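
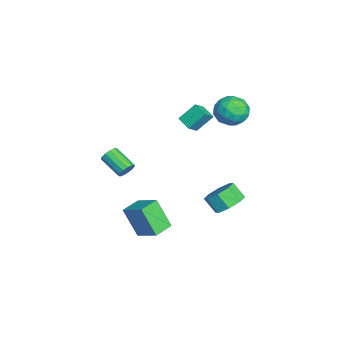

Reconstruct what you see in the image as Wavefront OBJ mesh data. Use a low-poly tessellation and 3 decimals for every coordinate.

v 2.448 -1.49 -5.28
v 1.809 -2.346 -3.414
v 3.558 -0.397 -4.399
v 2.919 -1.252 -2.533
v 3.421 -2.408 -5.367
v 2.782 -3.263 -3.501
v 4.531 -1.314 -4.486
v 3.892 -2.17 -2.62
v 0.055 3.944 2.665
v 1.123 3.48 2.742
v -0.443 3.06 4.258
v 0.625 2.596 4.335
v 0.473 3.742 4.496
v 0.782 4.288 3.511
v -0.102 2.252 3.489
v 0.207 2.798 2.504
v 1.026 2.434 3.251
v 1.382 3.355 3.873
v -0.702 3.185 3.127
v -0.346 4.106 3.749
v 0.633 3.789 2.564
v 0.047 2.751 4.436
v -0.042 3.424 4.531
v 0.586 3.151 4.576
v 0.432 4.265 3.016
v 1.06 3.992 3.061
v 0.678 4.146 4.092
v -0.38 2.548 3.939
v 0.248 2.275 3.984
v 0.094 3.389 2.424
v 0.722 3.116 2.469
v 0.002 2.394 2.908
v 1.204 2.902 2.908
v 0.911 2.382 3.844
v 0.484 2.18 3.347
v 0.665 2.501 2.768
v 1.413 3.443 3.274
v 1.12 2.924 4.21
v 1.031 3.597 4.305
v 1.212 3.918 3.726
v 1.356 2.829 3.573
v -0.44 3.616 2.79
v -0.733 3.097 3.726
v -0.532 2.622 3.274
v -0.351 2.943 2.695
v -0.231 4.158 3.156
v -0.524 3.638 4.092
v 0.015 4.039 4.232
v 0.196 4.36 3.653
v -0.676 3.711 3.427
v 3.772 3.05 -2.416
v 4.344 3.58 -1.712
v 3.859 2.92 -0.821
v 3.288 2.39 -1.524
v 3.629 3.922 -1.848
v 3.145 3.262 -0.957
v 2.998 3.752 -2.316
v 2.514 3.092 -1.425
v 2.821 3.172 -2.843
v 2.336 2.512 -1.951
v 3.201 2.52 -3.119
v 2.716 1.86 -2.228
v 3.915 2.178 -2.983
v 3.431 1.518 -2.092
v 4.546 2.348 -2.515
v 4.062 1.688 -1.624
v 4.724 2.928 -1.989
v 4.239 2.268 -1.097
v -0.824 0.672 1.858
v -1.096 1.686 2.902
v -0.02 1.238 1.519
v -0.292 2.251 2.562
v -0.168 0.149 2.538
v -0.44 1.162 3.581
v 0.636 0.714 2.198
v 0.364 1.728 3.242
v 3.715 -2.992 0.758
v 4.03 -2.937 1.278
v 2.979 -3.953 2.021
v 2.665 -4.008 1.502
v 3.792 -2.688 1.282
v 2.742 -3.705 2.025
v 3.53 -2.536 1.12
v 2.48 -3.553 1.863
v 3.327 -2.529 0.843
v 2.276 -3.545 1.586
v 3.247 -2.668 0.539
v 2.196 -3.685 1.282
v 3.316 -2.91 0.305
v 2.265 -3.927 1.048
v 3.511 -3.178 0.215
v 2.461 -4.195 0.958
v 3.772 -3.387 0.297
v 2.721 -4.404 1.04
v 4.014 -3.47 0.526
v 2.963 -4.487 1.269
v 4.162 -3.401 0.829
v 3.111 -4.418 1.572
v 4.168 -3.203 1.109
v 3.117 -4.219 1.852
f 2 4 1
f 5 2 1
f 1 4 3
f 3 5 1
f 2 8 4
f 6 2 5
f 6 8 2
f 4 8 3
f 7 5 3
f 3 8 7
f 7 6 5
f 8 6 7
f 9 46 25
f 46 20 49
f 25 49 14
f 46 49 25
f 9 25 21
f 25 14 26
f 21 26 10
f 25 26 21
f 9 21 30
f 21 10 31
f 30 31 16
f 21 31 30
f 9 30 42
f 30 16 45
f 42 45 19
f 30 45 42
f 9 42 46
f 42 19 50
f 46 50 20
f 42 50 46
f 10 26 37
f 26 14 40
f 37 40 18
f 26 40 37
f 14 49 27
f 49 20 48
f 27 48 13
f 49 48 27
f 20 50 47
f 50 19 43
f 47 43 11
f 50 43 47
f 19 45 44
f 45 16 32
f 44 32 15
f 45 32 44
f 16 31 36
f 31 10 33
f 36 33 17
f 31 33 36
f 12 38 24
f 38 18 39
f 24 39 13
f 38 39 24
f 12 24 22
f 24 13 23
f 22 23 11
f 24 23 22
f 12 22 29
f 22 11 28
f 29 28 15
f 22 28 29
f 12 29 34
f 29 15 35
f 34 35 17
f 29 35 34
f 12 34 38
f 34 17 41
f 38 41 18
f 34 41 38
f 13 39 27
f 39 18 40
f 27 40 14
f 39 40 27
f 11 23 47
f 23 13 48
f 47 48 20
f 23 48 47
f 15 28 44
f 28 11 43
f 44 43 19
f 28 43 44
f 17 35 36
f 35 15 32
f 36 32 16
f 35 32 36
f 18 41 37
f 41 17 33
f 37 33 10
f 41 33 37
f 52 51 55
f 52 55 53
f 53 55 56
f 53 56 54
f 55 51 57
f 55 57 56
f 56 57 58
f 56 58 54
f 57 51 59
f 57 59 58
f 58 59 60
f 58 60 54
f 59 51 61
f 59 61 60
f 60 61 62
f 60 62 54
f 61 51 63
f 61 63 62
f 62 63 64
f 62 64 54
f 63 51 65
f 63 65 64
f 64 65 66
f 64 66 54
f 65 51 67
f 65 67 66
f 66 67 68
f 66 68 54
f 67 51 52
f 67 52 68
f 68 52 53
f 68 53 54
f 70 72 69
f 73 70 69
f 69 72 71
f 71 73 69
f 70 76 72
f 74 70 73
f 74 76 70
f 72 76 71
f 75 73 71
f 71 76 75
f 75 74 73
f 76 74 75
f 78 77 81
f 78 81 79
f 79 81 82
f 79 82 80
f 81 77 83
f 81 83 82
f 82 83 84
f 82 84 80
f 83 77 85
f 83 85 84
f 84 85 86
f 84 86 80
f 85 77 87
f 85 87 86
f 86 87 88
f 86 88 80
f 87 77 89
f 87 89 88
f 88 89 90
f 88 90 80
f 89 77 91
f 89 91 90
f 90 91 92
f 90 92 80
f 91 77 93
f 91 93 92
f 92 93 94
f 92 94 80
f 93 77 95
f 93 95 94
f 94 95 96
f 94 96 80
f 95 77 97
f 95 97 96
f 96 97 98
f 96 98 80
f 97 77 99
f 97 99 98
f 98 99 100
f 98 100 80
f 99 77 78
f 99 78 100
f 100 78 79
f 100 79 80



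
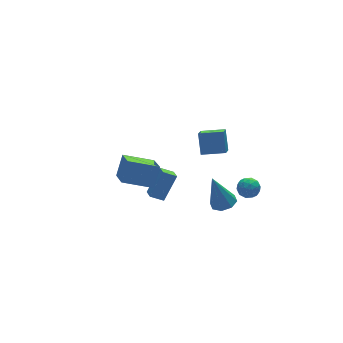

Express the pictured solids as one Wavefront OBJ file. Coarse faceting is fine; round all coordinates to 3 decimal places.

v 3.086 -2.109 -2.241
v 3.759 -1.886 -2.33
v 3.461 -2.974 -1.57
v 4.134 -2.751 -1.659
v 3.675 -2.358 -1.277
v 3.443 -1.824 -1.691
v 3.777 -3.036 -2.209
v 3.545 -2.502 -2.623
v 4.186 -2.459 -2.31
v 4.123 -2.04 -1.734
v 3.097 -2.82 -2.166
v 3.034 -2.401 -1.59
v 3.389 -1.922 -2.344
v 3.831 -2.938 -1.556
v 3.561 -2.707 -1.331
v 3.957 -2.576 -1.383
v 3.204 -1.885 -1.969
v 3.6 -1.754 -2.021
v 3.55 -2.031 -1.402
v 3.62 -3.106 -1.879
v 4.016 -2.975 -1.931
v 3.263 -2.284 -2.517
v 3.659 -2.153 -2.569
v 3.67 -2.829 -2.498
v 4.036 -2.127 -2.385
v 4.257 -2.636 -1.991
v 4.047 -2.804 -2.314
v 3.91 -2.489 -2.557
v 3.999 -1.881 -2.046
v 4.22 -2.389 -1.652
v 3.95 -2.158 -1.428
v 3.814 -1.844 -1.671
v 4.25 -2.218 -2.035
v 3 -2.471 -2.248
v 3.221 -2.979 -1.854
v 3.406 -3.016 -2.229
v 3.27 -2.702 -2.472
v 2.963 -2.224 -1.909
v 3.184 -2.733 -1.515
v 3.31 -2.371 -1.343
v 3.173 -2.056 -1.586
v 2.97 -2.642 -1.865
v -4.267 -1.841 2.549
v -4.712 -3.306 3.475
v -3.623 -1.353 3.63
v -4.069 -2.818 4.557
v -2.791 -2.622 2.023
v -3.237 -4.087 2.95
v -2.148 -2.134 3.105
v -2.593 -3.599 4.031
v -1.098 0.38 -2.951
v -0.064 0.736 -1.508
v -0.909 1.102 -3.264
v 0.125 1.458 -1.821
v -0.405 0.022 -3.359
v 0.629 0.378 -1.916
v -0.216 0.744 -3.672
v 0.818 1.1 -2.229
v 1.652 -3.033 -1.758
v 2.408 -2.931 -1.594
v 1.148 -2.607 0.298
v 2.14 -2.425 -1.765
v 1.587 -2.275 -1.931
v 1.072 -2.57 -1.997
v 0.897 -3.136 -1.922
v 1.164 -3.642 -1.752
v 1.718 -3.791 -1.585
v 2.233 -3.496 -1.52
v 2.364 0.75 -1.054
v 2.643 1.554 0.083
v 2.975 1.526 -1.752
v 3.254 2.33 -0.616
v 3.566 0.01 -0.824
v 3.845 0.814 0.312
v 4.177 0.786 -1.523
v 4.456 1.59 -0.386
f 1 38 17
f 38 12 41
f 17 41 6
f 38 41 17
f 1 17 13
f 17 6 18
f 13 18 2
f 17 18 13
f 1 13 22
f 13 2 23
f 22 23 8
f 13 23 22
f 1 22 34
f 22 8 37
f 34 37 11
f 22 37 34
f 1 34 38
f 34 11 42
f 38 42 12
f 34 42 38
f 2 18 29
f 18 6 32
f 29 32 10
f 18 32 29
f 6 41 19
f 41 12 40
f 19 40 5
f 41 40 19
f 12 42 39
f 42 11 35
f 39 35 3
f 42 35 39
f 11 37 36
f 37 8 24
f 36 24 7
f 37 24 36
f 8 23 28
f 23 2 25
f 28 25 9
f 23 25 28
f 4 30 16
f 30 10 31
f 16 31 5
f 30 31 16
f 4 16 14
f 16 5 15
f 14 15 3
f 16 15 14
f 4 14 21
f 14 3 20
f 21 20 7
f 14 20 21
f 4 21 26
f 21 7 27
f 26 27 9
f 21 27 26
f 4 26 30
f 26 9 33
f 30 33 10
f 26 33 30
f 5 31 19
f 31 10 32
f 19 32 6
f 31 32 19
f 3 15 39
f 15 5 40
f 39 40 12
f 15 40 39
f 7 20 36
f 20 3 35
f 36 35 11
f 20 35 36
f 9 27 28
f 27 7 24
f 28 24 8
f 27 24 28
f 10 33 29
f 33 9 25
f 29 25 2
f 33 25 29
f 44 46 43
f 47 44 43
f 43 46 45
f 45 47 43
f 44 50 46
f 48 44 47
f 48 50 44
f 46 50 45
f 49 47 45
f 45 50 49
f 49 48 47
f 50 48 49
f 52 54 51
f 55 52 51
f 51 54 53
f 53 55 51
f 52 58 54
f 56 52 55
f 56 58 52
f 54 58 53
f 57 55 53
f 53 58 57
f 57 56 55
f 58 56 57
f 60 59 62
f 60 62 61
f 62 59 63
f 62 63 61
f 63 59 64
f 63 64 61
f 64 59 65
f 64 65 61
f 65 59 66
f 65 66 61
f 66 59 67
f 66 67 61
f 67 59 68
f 67 68 61
f 68 59 60
f 68 60 61
f 70 72 69
f 73 70 69
f 69 72 71
f 71 73 69
f 70 76 72
f 74 70 73
f 74 76 70
f 72 76 71
f 75 73 71
f 71 76 75
f 75 74 73
f 76 74 75



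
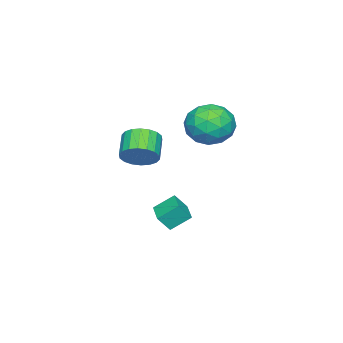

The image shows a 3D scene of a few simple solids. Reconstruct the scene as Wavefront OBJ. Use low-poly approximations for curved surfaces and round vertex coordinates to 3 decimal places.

v -0.15 -3.426 1.875
v 0.386 -3.91 2.304
v -0.534 -4.318 2.994
v -1.07 -3.834 2.565
v 0.389 -3.591 2.498
v -0.531 -3.999 3.187
v 0.286 -3.238 2.569
v -0.634 -3.646 3.258
v 0.096 -2.923 2.502
v -0.824 -3.331 3.191
v -0.142 -2.708 2.311
v -1.063 -3.116 3
v -0.382 -2.634 2.034
v -1.303 -3.042 2.723
v -0.576 -2.718 1.725
v -1.496 -3.126 2.414
v -0.686 -2.942 1.446
v -1.606 -3.35 2.136
v -0.689 -3.261 1.253
v -1.609 -3.669 1.942
v -0.586 -3.614 1.182
v -1.506 -4.022 1.871
v -0.396 -3.929 1.249
v -1.316 -4.337 1.938
v -0.157 -4.144 1.44
v -1.078 -4.552 2.129
v 0.083 -4.218 1.717
v -0.838 -4.626 2.406
v 0.276 -4.134 2.026
v -0.644 -4.542 2.715
v -1.788 -3.126 -2.327
v -1.416 -3.524 -1.61
v -2.303 -2.395 -1.653
v -1.932 -2.793 -0.936
v -0.868 -2.407 -2.404
v -0.497 -2.805 -1.687
v -1.384 -1.676 -1.73
v -1.012 -2.074 -1.013
v -2.511 -0.246 3.399
v -1.744 -0.585 4.164
v -2.536 -1.935 2.676
v -1.769 -2.274 3.441
v -2.825 -2.018 3.771
v -2.809 -0.974 4.218
v -1.471 -1.546 2.622
v -1.455 -0.502 3.069
v -1.101 -1.388 3.684
v -1.937 -1.68 4.394
v -2.343 -0.84 2.446
v -3.179 -1.132 3.156
v -2.125 -0.267 3.845
v -2.155 -2.253 2.995
v -2.775 -2.102 3.189
v -2.324 -2.302 3.638
v -2.752 -0.496 3.877
v -2.3 -0.696 4.327
v -2.936 -1.538 4.095
v -1.98 -1.824 2.513
v -1.528 -2.024 2.963
v -1.956 -0.218 3.202
v -1.505 -0.418 3.651
v -1.344 -0.982 2.745
v -1.296 -0.939 4.012
v -1.311 -1.931 3.587
v -1.136 -1.503 3.106
v -1.127 -0.89 3.369
v -1.788 -1.11 4.43
v -1.802 -2.103 4.005
v -2.423 -1.953 4.199
v -2.414 -1.339 4.462
v -1.41 -1.583 4.147
v -2.478 -0.417 2.835
v -2.492 -1.41 2.41
v -1.866 -1.181 2.378
v -1.857 -0.567 2.641
v -2.969 -0.589 3.253
v -2.984 -1.581 2.828
v -3.153 -1.63 3.471
v -3.144 -1.017 3.734
v -2.87 -0.937 2.693
f 2 1 5
f 2 5 3
f 3 5 6
f 3 6 4
f 5 1 7
f 5 7 6
f 6 7 8
f 6 8 4
f 7 1 9
f 7 9 8
f 8 9 10
f 8 10 4
f 9 1 11
f 9 11 10
f 10 11 12
f 10 12 4
f 11 1 13
f 11 13 12
f 12 13 14
f 12 14 4
f 13 1 15
f 13 15 14
f 14 15 16
f 14 16 4
f 15 1 17
f 15 17 16
f 16 17 18
f 16 18 4
f 17 1 19
f 17 19 18
f 18 19 20
f 18 20 4
f 19 1 21
f 19 21 20
f 20 21 22
f 20 22 4
f 21 1 23
f 21 23 22
f 22 23 24
f 22 24 4
f 23 1 25
f 23 25 24
f 24 25 26
f 24 26 4
f 25 1 27
f 25 27 26
f 26 27 28
f 26 28 4
f 27 1 29
f 27 29 28
f 28 29 30
f 28 30 4
f 29 1 2
f 29 2 30
f 30 2 3
f 30 3 4
f 32 34 31
f 35 32 31
f 31 34 33
f 33 35 31
f 32 38 34
f 36 32 35
f 36 38 32
f 34 38 33
f 37 35 33
f 33 38 37
f 37 36 35
f 38 36 37
f 39 76 55
f 76 50 79
f 55 79 44
f 76 79 55
f 39 55 51
f 55 44 56
f 51 56 40
f 55 56 51
f 39 51 60
f 51 40 61
f 60 61 46
f 51 61 60
f 39 60 72
f 60 46 75
f 72 75 49
f 60 75 72
f 39 72 76
f 72 49 80
f 76 80 50
f 72 80 76
f 40 56 67
f 56 44 70
f 67 70 48
f 56 70 67
f 44 79 57
f 79 50 78
f 57 78 43
f 79 78 57
f 50 80 77
f 80 49 73
f 77 73 41
f 80 73 77
f 49 75 74
f 75 46 62
f 74 62 45
f 75 62 74
f 46 61 66
f 61 40 63
f 66 63 47
f 61 63 66
f 42 68 54
f 68 48 69
f 54 69 43
f 68 69 54
f 42 54 52
f 54 43 53
f 52 53 41
f 54 53 52
f 42 52 59
f 52 41 58
f 59 58 45
f 52 58 59
f 42 59 64
f 59 45 65
f 64 65 47
f 59 65 64
f 42 64 68
f 64 47 71
f 68 71 48
f 64 71 68
f 43 69 57
f 69 48 70
f 57 70 44
f 69 70 57
f 41 53 77
f 53 43 78
f 77 78 50
f 53 78 77
f 45 58 74
f 58 41 73
f 74 73 49
f 58 73 74
f 47 65 66
f 65 45 62
f 66 62 46
f 65 62 66
f 48 71 67
f 71 47 63
f 67 63 40
f 71 63 67



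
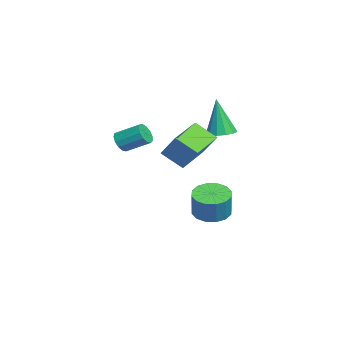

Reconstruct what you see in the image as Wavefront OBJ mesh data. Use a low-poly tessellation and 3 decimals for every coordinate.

v 1.091 -1.901 0.294
v 0.775 -2.769 0.962
v -0.237 -1.142 0.651
v -0.553 -2.01 1.319
v 1.693 -1.33 1.321
v 1.377 -2.198 1.989
v 0.365 -0.571 1.678
v 0.049 -1.439 2.346
v -1.41 -0.389 1.308
v -0.799 -0.221 1.398
v -1.61 -0.611 3.072
v -0.991 0.083 1.415
v -1.317 0.238 1.397
v -1.671 0.193 1.351
v -1.943 -0.036 1.291
v -2.046 -0.377 1.237
v -1.946 -0.723 1.205
v -1.676 -0.962 1.205
v -1.322 -1.019 1.238
v -0.995 -0.876 1.293
v -0.8 -0.579 1.353
v -0.074 -4.353 1.252
v 0.102 -4.147 0.808
v 0.351 -3.161 1.365
v 0.174 -3.367 1.808
v -0.183 -4.083 0.821
v 0.065 -3.096 1.378
v -0.434 -4.104 0.971
v -0.186 -3.118 1.528
v -0.571 -4.205 1.21
v -0.322 -3.218 1.767
v -0.55 -4.352 1.462
v -0.301 -3.366 2.019
v -0.378 -4.5 1.647
v -0.129 -3.514 2.204
v -0.109 -4.602 1.707
v 0.139 -3.615 2.264
v 0.17 -4.624 1.622
v 0.418 -3.637 2.179
v 0.372 -4.561 1.42
v 0.62 -3.574 1.977
v 0.432 -4.431 1.164
v 0.681 -3.445 1.721
v 0.332 -4.277 0.936
v 0.58 -3.291 1.493
v -1.91 -0.766 -3.3
v -1.384 -1.376 -3.501
v -0.943 -1.383 -2.32
v -1.47 -0.774 -2.12
v -1.168 -1.012 -3.579
v -0.727 -1.02 -2.399
v -1.152 -0.583 -3.582
v -0.711 -0.59 -2.402
v -1.339 -0.203 -3.51
v -0.898 -0.21 -2.33
v -1.678 0.026 -3.382
v -1.238 0.019 -2.202
v -2.081 0.043 -3.232
v -1.64 0.036 -2.051
v -2.437 -0.157 -3.1
v -1.996 -0.164 -1.919
v -2.653 -0.52 -3.021
v -2.212 -0.528 -1.841
v -2.669 -0.95 -3.018
v -2.228 -0.957 -1.838
v -2.482 -1.33 -3.09
v -2.041 -1.337 -1.91
v -2.142 -1.559 -3.218
v -1.702 -1.566 -2.038
v -1.74 -1.576 -3.369
v -1.299 -1.583 -2.188
f 2 4 1
f 5 2 1
f 1 4 3
f 3 5 1
f 2 8 4
f 6 2 5
f 6 8 2
f 4 8 3
f 7 5 3
f 3 8 7
f 7 6 5
f 8 6 7
f 10 9 12
f 10 12 11
f 12 9 13
f 12 13 11
f 13 9 14
f 13 14 11
f 14 9 15
f 14 15 11
f 15 9 16
f 15 16 11
f 16 9 17
f 16 17 11
f 17 9 18
f 17 18 11
f 18 9 19
f 18 19 11
f 19 9 20
f 19 20 11
f 20 9 21
f 20 21 11
f 21 9 10
f 21 10 11
f 23 22 26
f 23 26 24
f 24 26 27
f 24 27 25
f 26 22 28
f 26 28 27
f 27 28 29
f 27 29 25
f 28 22 30
f 28 30 29
f 29 30 31
f 29 31 25
f 30 22 32
f 30 32 31
f 31 32 33
f 31 33 25
f 32 22 34
f 32 34 33
f 33 34 35
f 33 35 25
f 34 22 36
f 34 36 35
f 35 36 37
f 35 37 25
f 36 22 38
f 36 38 37
f 37 38 39
f 37 39 25
f 38 22 40
f 38 40 39
f 39 40 41
f 39 41 25
f 40 22 42
f 40 42 41
f 41 42 43
f 41 43 25
f 42 22 44
f 42 44 43
f 43 44 45
f 43 45 25
f 44 22 23
f 44 23 45
f 45 23 24
f 45 24 25
f 47 46 50
f 47 50 48
f 48 50 51
f 48 51 49
f 50 46 52
f 50 52 51
f 51 52 53
f 51 53 49
f 52 46 54
f 52 54 53
f 53 54 55
f 53 55 49
f 54 46 56
f 54 56 55
f 55 56 57
f 55 57 49
f 56 46 58
f 56 58 57
f 57 58 59
f 57 59 49
f 58 46 60
f 58 60 59
f 59 60 61
f 59 61 49
f 60 46 62
f 60 62 61
f 61 62 63
f 61 63 49
f 62 46 64
f 62 64 63
f 63 64 65
f 63 65 49
f 64 46 66
f 64 66 65
f 65 66 67
f 65 67 49
f 66 46 68
f 66 68 67
f 67 68 69
f 67 69 49
f 68 46 70
f 68 70 69
f 69 70 71
f 69 71 49
f 70 46 47
f 70 47 71
f 71 47 48
f 71 48 49



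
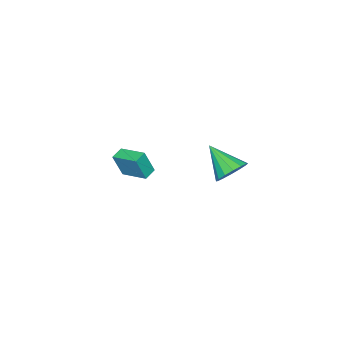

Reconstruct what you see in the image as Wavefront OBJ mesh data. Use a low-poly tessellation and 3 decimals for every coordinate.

v -1.089 4.423 3.069
v -0.157 4.584 3.499
v -1.391 2.737 4.351
v -0.5 4.873 3.798
v -1.001 5.04 3.901
v -1.525 5.043 3.781
v -1.933 4.879 3.47
v -2.115 4.594 3.052
v -2.022 4.262 2.638
v -1.679 3.974 2.339
v -1.178 3.806 2.236
v -0.654 3.804 2.356
v -0.246 3.967 2.667
v -0.064 4.253 3.085
v -3.117 -3.779 -1.265
v -2.72 -4.184 0.295
v -3.024 -2.062 -0.842
v -2.627 -2.468 0.718
v -2.273 -3.772 -1.478
v -1.876 -4.178 0.082
v -2.18 -2.056 -1.055
v -1.783 -2.461 0.505
f 2 1 4
f 2 4 3
f 4 1 5
f 4 5 3
f 5 1 6
f 5 6 3
f 6 1 7
f 6 7 3
f 7 1 8
f 7 8 3
f 8 1 9
f 8 9 3
f 9 1 10
f 9 10 3
f 10 1 11
f 10 11 3
f 11 1 12
f 11 12 3
f 12 1 13
f 12 13 3
f 13 1 14
f 13 14 3
f 14 1 2
f 14 2 3
f 16 18 15
f 19 16 15
f 15 18 17
f 17 19 15
f 16 22 18
f 20 16 19
f 20 22 16
f 18 22 17
f 21 19 17
f 17 22 21
f 21 20 19
f 22 20 21



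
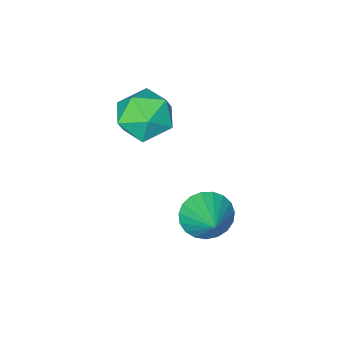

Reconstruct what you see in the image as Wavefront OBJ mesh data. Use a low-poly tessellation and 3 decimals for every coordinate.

v -1.419 0.417 -3.838
v -0.531 0.347 -4.334
v -0.781 1.763 -2.882
v -0.746 0.621 -4.576
v -1.077 0.86 -4.69
v -1.468 1.022 -4.657
v -1.85 1.079 -4.483
v -2.158 1.022 -4.197
v -2.338 0.86 -3.848
v -2.359 0.622 -3.498
v -2.218 0.348 -3.207
v -1.938 0.086 -3.024
v -1.569 -0.119 -2.983
v -1.174 -0.231 -3.089
v -0.821 -0.231 -3.324
v -0.572 -0.119 -3.649
v -0.469 0.086 -4.006
v -0.148 -1.686 -0.392
v 0.357 -2.488 0.359
v -1.917 -2.412 0.021
v -1.412 -3.214 0.772
v -1.415 -2.039 1.056
v -0.322 -1.59 0.801
v -1.238 -3.31 -0.421
v -0.145 -2.861 -0.676
v -0.317 -3.492 0.341
v -0.426 -2.706 1.254
v -1.134 -2.194 -0.874
v -1.243 -1.408 0.039
f 2 1 4
f 2 4 3
f 4 1 5
f 4 5 3
f 5 1 6
f 5 6 3
f 6 1 7
f 6 7 3
f 7 1 8
f 7 8 3
f 8 1 9
f 8 9 3
f 9 1 10
f 9 10 3
f 10 1 11
f 10 11 3
f 11 1 12
f 11 12 3
f 12 1 13
f 12 13 3
f 13 1 14
f 13 14 3
f 14 1 15
f 14 15 3
f 15 1 16
f 15 16 3
f 16 1 17
f 16 17 3
f 17 1 2
f 17 2 3
f 18 29 23
f 18 23 19
f 18 19 25
f 18 25 28
f 18 28 29
f 19 23 27
f 23 29 22
f 29 28 20
f 28 25 24
f 25 19 26
f 21 27 22
f 21 22 20
f 21 20 24
f 21 24 26
f 21 26 27
f 22 27 23
f 20 22 29
f 24 20 28
f 26 24 25
f 27 26 19



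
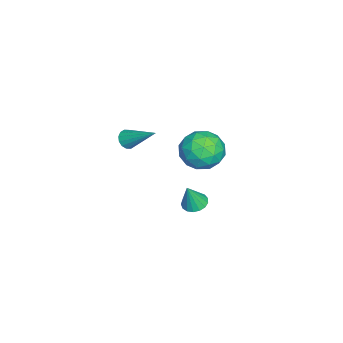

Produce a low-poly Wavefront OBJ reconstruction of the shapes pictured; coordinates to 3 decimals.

v -0.219 -0.58 1.678
v 0.208 -0.869 1.8
v 0.419 0.84 2.802
v 0.28 -0.725 1.578
v 0.219 -0.543 1.382
v 0.04 -0.37 1.266
v -0.208 -0.254 1.26
v -0.459 -0.225 1.366
v -0.646 -0.291 1.555
v -0.719 -0.434 1.778
v -0.658 -0.617 1.973
v -0.479 -0.789 2.09
v -0.231 -0.906 2.096
v 0.021 -0.935 1.99
v -2.445 2.828 -0.172
v -1.653 3.565 0.172
v -1.507 1.455 0.608
v -0.715 2.192 0.952
v -1.752 2.216 1.415
v -2.331 3.065 0.933
v -0.829 1.955 -0.153
v -1.408 2.804 -0.635
v -0.654 3.026 0.184
v -1.224 3.187 1.153
v -1.936 1.833 -0.373
v -2.506 1.994 0.596
v -2.131 3.317 -0.069
v -1.029 1.703 0.849
v -1.638 1.717 1.121
v -1.172 2.15 1.323
v -2.53 3.023 0.378
v -2.064 3.456 0.581
v -2.122 2.663 1.311
v -1.096 1.564 0.199
v -0.63 1.997 0.402
v -1.988 2.87 -0.543
v -1.522 3.303 -0.341
v -1.038 2.357 -0.531
v -1.078 3.433 0.141
v -0.527 2.626 0.6
v -0.594 2.487 -0.05
v -0.935 2.986 -0.333
v -1.414 3.528 0.71
v -0.862 2.721 1.169
v -1.472 2.735 1.441
v -1.812 3.234 1.157
v -0.826 3.211 0.717
v -2.298 2.299 -0.389
v -1.746 1.492 0.07
v -1.348 1.786 -0.377
v -1.688 2.285 -0.661
v -2.633 2.394 0.18
v -2.082 1.587 0.639
v -2.225 2.034 1.113
v -2.566 2.533 0.83
v -2.334 1.809 0.063
v -3.002 1.904 -4.565
v -2.37 1.968 -4.744
v -2.598 1.616 -3.235
v -2.453 2.259 -4.655
v -2.662 2.47 -4.546
v -2.949 2.55 -4.441
v -3.248 2.483 -4.365
v -3.491 2.283 -4.334
v -3.622 1.997 -4.357
v -3.611 1.689 -4.427
v -3.46 1.431 -4.529
v -3.205 1.281 -4.639
v -2.903 1.274 -4.732
v -2.624 1.411 -4.787
v -2.432 1.662 -4.791
f 2 1 4
f 2 4 3
f 4 1 5
f 4 5 3
f 5 1 6
f 5 6 3
f 6 1 7
f 6 7 3
f 7 1 8
f 7 8 3
f 8 1 9
f 8 9 3
f 9 1 10
f 9 10 3
f 10 1 11
f 10 11 3
f 11 1 12
f 11 12 3
f 12 1 13
f 12 13 3
f 13 1 14
f 13 14 3
f 14 1 2
f 14 2 3
f 15 52 31
f 52 26 55
f 31 55 20
f 52 55 31
f 15 31 27
f 31 20 32
f 27 32 16
f 31 32 27
f 15 27 36
f 27 16 37
f 36 37 22
f 27 37 36
f 15 36 48
f 36 22 51
f 48 51 25
f 36 51 48
f 15 48 52
f 48 25 56
f 52 56 26
f 48 56 52
f 16 32 43
f 32 20 46
f 43 46 24
f 32 46 43
f 20 55 33
f 55 26 54
f 33 54 19
f 55 54 33
f 26 56 53
f 56 25 49
f 53 49 17
f 56 49 53
f 25 51 50
f 51 22 38
f 50 38 21
f 51 38 50
f 22 37 42
f 37 16 39
f 42 39 23
f 37 39 42
f 18 44 30
f 44 24 45
f 30 45 19
f 44 45 30
f 18 30 28
f 30 19 29
f 28 29 17
f 30 29 28
f 18 28 35
f 28 17 34
f 35 34 21
f 28 34 35
f 18 35 40
f 35 21 41
f 40 41 23
f 35 41 40
f 18 40 44
f 40 23 47
f 44 47 24
f 40 47 44
f 19 45 33
f 45 24 46
f 33 46 20
f 45 46 33
f 17 29 53
f 29 19 54
f 53 54 26
f 29 54 53
f 21 34 50
f 34 17 49
f 50 49 25
f 34 49 50
f 23 41 42
f 41 21 38
f 42 38 22
f 41 38 42
f 24 47 43
f 47 23 39
f 43 39 16
f 47 39 43
f 58 57 60
f 58 60 59
f 60 57 61
f 60 61 59
f 61 57 62
f 61 62 59
f 62 57 63
f 62 63 59
f 63 57 64
f 63 64 59
f 64 57 65
f 64 65 59
f 65 57 66
f 65 66 59
f 66 57 67
f 66 67 59
f 67 57 68
f 67 68 59
f 68 57 69
f 68 69 59
f 69 57 70
f 69 70 59
f 70 57 71
f 70 71 59
f 71 57 58
f 71 58 59



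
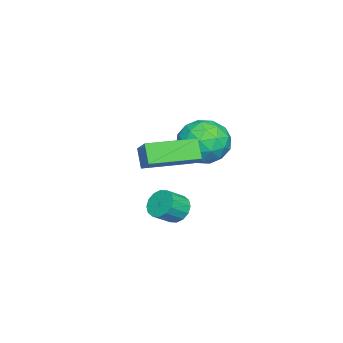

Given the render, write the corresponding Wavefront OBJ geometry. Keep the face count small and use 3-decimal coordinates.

v -1.459 4.406 1.765
v -0.812 3.367 1.641
v -3.148 3.353 1.759
v -2.501 2.314 1.635
v -2.451 2.948 2.688
v -1.407 3.599 2.692
v -2.553 3.121 0.708
v -1.509 3.772 0.712
v -1.487 2.573 0.988
v -1.425 2.466 2.212
v -2.535 4.254 1.188
v -2.473 4.147 2.412
v -0.987 3.979 1.703
v -2.973 2.741 1.697
v -2.944 3.113 2.316
v -2.563 2.503 2.243
v -1.337 4.115 2.321
v -0.957 3.505 2.248
v -1.921 3.258 2.864
v -3.003 3.215 1.152
v -2.623 2.605 1.079
v -1.397 4.217 1.157
v -1.016 3.607 1.084
v -2.039 3.462 0.536
v -1.003 2.902 1.247
v -1.996 2.283 1.243
v -2.027 2.757 0.698
v -1.413 3.14 0.7
v -0.967 2.839 1.966
v -1.96 2.22 1.963
v -1.931 2.592 2.582
v -1.317 2.975 2.584
v -1.364 2.372 1.582
v -2 4.5 1.437
v -2.993 3.881 1.434
v -2.643 3.745 0.816
v -2.029 4.128 0.818
v -1.964 4.437 2.157
v -2.957 3.818 2.153
v -2.547 3.58 2.7
v -1.933 3.963 2.702
v -2.596 4.348 1.818
v -0.869 3.088 2.085
v 0.191 3.775 2.965
v -0.368 3.419 1.223
v 0.693 4.106 2.104
v 0.327 1.254 2.076
v 1.388 1.941 2.957
v 0.829 1.585 1.215
v 1.889 2.272 2.095
v 2.446 3.639 0.046
v 2.955 3.778 -0.414
v 3.623 3.28 0.174
v 3.114 3.141 0.634
v 2.959 4.057 -0.183
v 3.627 3.559 0.406
v 2.825 4.224 0.11
v 3.493 3.726 0.698
v 2.59 4.234 0.385
v 3.258 3.736 0.974
v 2.316 4.084 0.57
v 2.984 3.587 1.158
v 2.077 3.816 0.614
v 2.745 3.318 1.202
v 1.937 3.5 0.506
v 2.605 3.002 1.094
v 1.933 3.221 0.274
v 2.601 2.723 0.863
v 2.067 3.054 -0.018
v 2.735 2.556 0.57
v 2.302 3.044 -0.294
v 2.97 2.546 0.295
v 2.576 3.193 -0.478
v 3.244 2.696 0.11
v 2.815 3.462 -0.522
v 3.483 2.964 0.066
f 1 38 17
f 38 12 41
f 17 41 6
f 38 41 17
f 1 17 13
f 17 6 18
f 13 18 2
f 17 18 13
f 1 13 22
f 13 2 23
f 22 23 8
f 13 23 22
f 1 22 34
f 22 8 37
f 34 37 11
f 22 37 34
f 1 34 38
f 34 11 42
f 38 42 12
f 34 42 38
f 2 18 29
f 18 6 32
f 29 32 10
f 18 32 29
f 6 41 19
f 41 12 40
f 19 40 5
f 41 40 19
f 12 42 39
f 42 11 35
f 39 35 3
f 42 35 39
f 11 37 36
f 37 8 24
f 36 24 7
f 37 24 36
f 8 23 28
f 23 2 25
f 28 25 9
f 23 25 28
f 4 30 16
f 30 10 31
f 16 31 5
f 30 31 16
f 4 16 14
f 16 5 15
f 14 15 3
f 16 15 14
f 4 14 21
f 14 3 20
f 21 20 7
f 14 20 21
f 4 21 26
f 21 7 27
f 26 27 9
f 21 27 26
f 4 26 30
f 26 9 33
f 30 33 10
f 26 33 30
f 5 31 19
f 31 10 32
f 19 32 6
f 31 32 19
f 3 15 39
f 15 5 40
f 39 40 12
f 15 40 39
f 7 20 36
f 20 3 35
f 36 35 11
f 20 35 36
f 9 27 28
f 27 7 24
f 28 24 8
f 27 24 28
f 10 33 29
f 33 9 25
f 29 25 2
f 33 25 29
f 44 46 43
f 47 44 43
f 43 46 45
f 45 47 43
f 44 50 46
f 48 44 47
f 48 50 44
f 46 50 45
f 49 47 45
f 45 50 49
f 49 48 47
f 50 48 49
f 52 51 55
f 52 55 53
f 53 55 56
f 53 56 54
f 55 51 57
f 55 57 56
f 56 57 58
f 56 58 54
f 57 51 59
f 57 59 58
f 58 59 60
f 58 60 54
f 59 51 61
f 59 61 60
f 60 61 62
f 60 62 54
f 61 51 63
f 61 63 62
f 62 63 64
f 62 64 54
f 63 51 65
f 63 65 64
f 64 65 66
f 64 66 54
f 65 51 67
f 65 67 66
f 66 67 68
f 66 68 54
f 67 51 69
f 67 69 68
f 68 69 70
f 68 70 54
f 69 51 71
f 69 71 70
f 70 71 72
f 70 72 54
f 71 51 73
f 71 73 72
f 72 73 74
f 72 74 54
f 73 51 75
f 73 75 74
f 74 75 76
f 74 76 54
f 75 51 52
f 75 52 76
f 76 52 53
f 76 53 54



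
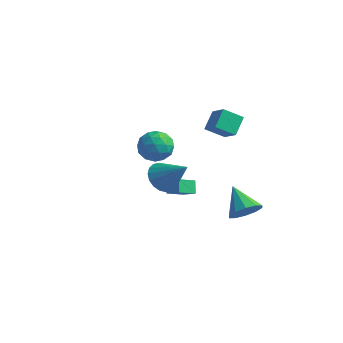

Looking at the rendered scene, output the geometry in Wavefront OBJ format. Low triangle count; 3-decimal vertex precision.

v 2.279 0.854 -4.234
v 2.945 0.855 -3.423
v 0.901 1.646 -3.106
v 3.011 1.419 -3.737
v 2.798 1.767 -4.242
v 2.387 1.766 -4.744
v 1.934 1.417 -5.051
v 1.613 0.852 -5.046
v 1.547 0.289 -4.732
v 1.76 -0.059 -4.227
v 2.172 -0.058 -3.725
v 2.624 0.291 -3.418
v -1.004 -2.176 -1.083
v -0.203 -2.142 -0.696
v -0.716 -0.987 -1.783
v 0.085 -0.953 -1.396
v -0.665 -2.647 -1.744
v 0.136 -2.613 -1.357
v -0.377 -1.458 -2.444
v 0.424 -1.424 -2.057
v -0.283 -3.567 0.278
v 0.194 -2.842 -0.257
v 1.283 -3.533 1.722
v -0.07 -2.603 0.024
v -0.377 -2.555 0.356
v -0.665 -2.707 0.672
v -0.877 -3.03 0.91
v -0.972 -3.459 1.023
v -0.93 -3.91 0.988
v -0.76 -4.293 0.813
v -0.496 -4.532 0.532
v -0.189 -4.58 0.201
v 0.099 -4.427 -0.115
v 0.311 -4.104 -0.353
v 0.406 -3.675 -0.466
v 0.364 -3.224 -0.432
v 0.227 -0.278 2.521
v 0.085 0.744 3.329
v 1.118 0.383 1.843
v 0.975 1.405 2.651
v 1.265 -0.805 3.369
v 1.122 0.217 4.177
v 2.155 -0.144 2.691
v 2.013 0.878 3.499
v -4.085 1.879 -1.321
v -3.156 1.634 -0.715
v -4.464 0.086 -1.465
v -3.535 -0.159 -0.859
v -4.421 0.348 -0.361
v -4.187 1.456 -0.272
v -3.433 0.264 -1.908
v -3.199 1.372 -1.819
v -2.754 0.636 -1.078
v -3.364 0.688 -0.122
v -4.256 1.032 -2.058
v -4.866 1.084 -1.102
v -3.587 1.913 -1.005
v -4.033 -0.193 -1.175
v -4.553 0.105 -0.882
v -4.007 -0.039 -0.526
v -4.193 1.809 -0.745
v -3.647 1.665 -0.389
v -4.391 0.909 -0.181
v -3.973 0.055 -1.791
v -3.427 -0.089 -1.435
v -3.613 1.759 -1.654
v -3.067 1.615 -1.298
v -3.229 0.811 -1.999
v -2.805 1.183 -0.862
v -3.027 0.129 -0.947
v -2.968 0.378 -1.564
v -2.83 1.029 -1.511
v -3.164 1.213 -0.3
v -3.386 0.16 -0.385
v -3.907 0.458 -0.092
v -3.769 1.109 -0.04
v -2.927 0.627 -0.514
v -4.234 1.56 -1.795
v -4.456 0.507 -1.88
v -3.851 0.611 -2.14
v -3.713 1.262 -2.088
v -4.593 1.591 -1.233
v -4.815 0.537 -1.318
v -4.79 0.691 -0.669
v -4.652 1.342 -0.616
v -4.693 1.093 -1.666
f 2 1 4
f 2 4 3
f 4 1 5
f 4 5 3
f 5 1 6
f 5 6 3
f 6 1 7
f 6 7 3
f 7 1 8
f 7 8 3
f 8 1 9
f 8 9 3
f 9 1 10
f 9 10 3
f 10 1 11
f 10 11 3
f 11 1 12
f 11 12 3
f 12 1 2
f 12 2 3
f 14 16 13
f 17 14 13
f 13 16 15
f 15 17 13
f 14 20 16
f 18 14 17
f 18 20 14
f 16 20 15
f 19 17 15
f 15 20 19
f 19 18 17
f 20 18 19
f 22 21 24
f 22 24 23
f 24 21 25
f 24 25 23
f 25 21 26
f 25 26 23
f 26 21 27
f 26 27 23
f 27 21 28
f 27 28 23
f 28 21 29
f 28 29 23
f 29 21 30
f 29 30 23
f 30 21 31
f 30 31 23
f 31 21 32
f 31 32 23
f 32 21 33
f 32 33 23
f 33 21 34
f 33 34 23
f 34 21 35
f 34 35 23
f 35 21 36
f 35 36 23
f 36 21 22
f 36 22 23
f 38 40 37
f 41 38 37
f 37 40 39
f 39 41 37
f 38 44 40
f 42 38 41
f 42 44 38
f 40 44 39
f 43 41 39
f 39 44 43
f 43 42 41
f 44 42 43
f 45 82 61
f 82 56 85
f 61 85 50
f 82 85 61
f 45 61 57
f 61 50 62
f 57 62 46
f 61 62 57
f 45 57 66
f 57 46 67
f 66 67 52
f 57 67 66
f 45 66 78
f 66 52 81
f 78 81 55
f 66 81 78
f 45 78 82
f 78 55 86
f 82 86 56
f 78 86 82
f 46 62 73
f 62 50 76
f 73 76 54
f 62 76 73
f 50 85 63
f 85 56 84
f 63 84 49
f 85 84 63
f 56 86 83
f 86 55 79
f 83 79 47
f 86 79 83
f 55 81 80
f 81 52 68
f 80 68 51
f 81 68 80
f 52 67 72
f 67 46 69
f 72 69 53
f 67 69 72
f 48 74 60
f 74 54 75
f 60 75 49
f 74 75 60
f 48 60 58
f 60 49 59
f 58 59 47
f 60 59 58
f 48 58 65
f 58 47 64
f 65 64 51
f 58 64 65
f 48 65 70
f 65 51 71
f 70 71 53
f 65 71 70
f 48 70 74
f 70 53 77
f 74 77 54
f 70 77 74
f 49 75 63
f 75 54 76
f 63 76 50
f 75 76 63
f 47 59 83
f 59 49 84
f 83 84 56
f 59 84 83
f 51 64 80
f 64 47 79
f 80 79 55
f 64 79 80
f 53 71 72
f 71 51 68
f 72 68 52
f 71 68 72
f 54 77 73
f 77 53 69
f 73 69 46
f 77 69 73



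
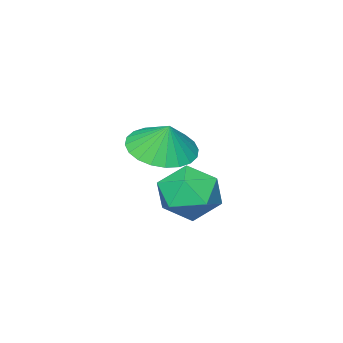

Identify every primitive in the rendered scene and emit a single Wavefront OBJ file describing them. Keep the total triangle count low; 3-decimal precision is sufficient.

v -0.269 4.236 -3.552
v 0.563 4.514 -3.198
v 0.057 2.786 -3.182
v 0.889 3.064 -2.828
v 0.086 3.304 -2.39
v -0.116 4.2 -2.619
v 0.736 3.1 -3.761
v 0.534 3.996 -3.99
v 1.185 3.812 -3.328
v 0.783 3.938 -2.48
v -0.163 3.362 -3.9
v -0.565 3.488 -3.052
v -1.174 1.076 -2.834
v -0.181 1.205 -2.959
v -1.106 1.444 -1.906
v -0.32 1.552 -3.085
v -0.589 1.826 -3.174
v -0.947 1.986 -3.21
v -1.34 2.007 -3.19
v -1.708 1.887 -3.115
v -1.994 1.643 -2.997
v -2.156 1.314 -2.855
v -2.168 0.948 -2.709
v -2.029 0.601 -2.582
v -1.76 0.327 -2.494
v -1.402 0.167 -2.457
v -1.009 0.146 -2.478
v -0.641 0.266 -2.553
v -0.355 0.51 -2.671
v -0.193 0.839 -2.813
f 1 12 6
f 1 6 2
f 1 2 8
f 1 8 11
f 1 11 12
f 2 6 10
f 6 12 5
f 12 11 3
f 11 8 7
f 8 2 9
f 4 10 5
f 4 5 3
f 4 3 7
f 4 7 9
f 4 9 10
f 5 10 6
f 3 5 12
f 7 3 11
f 9 7 8
f 10 9 2
f 14 13 16
f 14 16 15
f 16 13 17
f 16 17 15
f 17 13 18
f 17 18 15
f 18 13 19
f 18 19 15
f 19 13 20
f 19 20 15
f 20 13 21
f 20 21 15
f 21 13 22
f 21 22 15
f 22 13 23
f 22 23 15
f 23 13 24
f 23 24 15
f 24 13 25
f 24 25 15
f 25 13 26
f 25 26 15
f 26 13 27
f 26 27 15
f 27 13 28
f 27 28 15
f 28 13 29
f 28 29 15
f 29 13 30
f 29 30 15
f 30 13 14
f 30 14 15



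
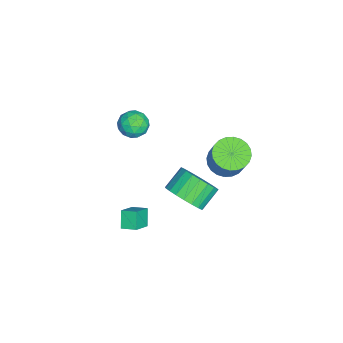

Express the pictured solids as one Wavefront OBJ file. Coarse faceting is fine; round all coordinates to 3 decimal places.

v -2.603 -1.827 0.027
v -1.817 -2.004 -0.279
v -3.003 -3.136 -0.241
v -2.217 -3.313 -0.547
v -2.329 -3.168 0.295
v -2.082 -2.359 0.461
v -2.738 -2.781 -0.981
v -2.491 -1.972 -0.815
v -1.901 -2.594 -0.902
v -1.647 -2.833 -0.113
v -3.173 -2.307 -0.407
v -2.919 -2.546 0.382
v -2.175 -1.8 -0.102
v -2.645 -3.34 -0.418
v -2.711 -3.254 0.078
v -2.249 -3.358 -0.102
v -2.33 -2.009 0.333
v -1.868 -2.113 0.153
v -2.169 -2.797 0.49
v -2.952 -3.027 -0.673
v -2.49 -3.131 -0.853
v -2.571 -1.782 -0.418
v -2.109 -1.886 -0.598
v -2.651 -2.343 -1.01
v -1.762 -2.252 -0.649
v -1.997 -3.021 -0.806
v -2.304 -2.708 -1.061
v -2.158 -2.233 -0.964
v -1.613 -2.392 -0.185
v -1.848 -3.162 -0.343
v -1.914 -3.076 0.153
v -1.769 -2.6 0.25
v -1.662 -2.739 -0.551
v -2.972 -1.978 -0.177
v -3.207 -2.748 -0.335
v -3.051 -2.54 -0.77
v -2.906 -2.064 -0.673
v -2.823 -2.119 0.286
v -3.058 -2.888 0.129
v -2.662 -2.907 0.444
v -2.516 -2.432 0.541
v -3.158 -2.401 0.031
v 2.958 -1.717 -2.729
v 2.331 -1.81 -1.956
v 3.108 -0.93 -2.513
v 2.48 -1.023 -1.74
v 3.86 -2.077 -2.04
v 3.232 -2.17 -1.267
v 4.009 -1.29 -1.824
v 3.382 -1.383 -1.051
v -1.556 2.223 -1.61
v -0.698 2.259 -2.082
v 0.134 2.633 -0.542
v -0.724 2.597 -0.07
v -0.813 2.623 -2.109
v 0.019 2.996 -0.568
v -1.041 2.926 -2.059
v -0.209 3.299 -0.519
v -1.348 3.122 -1.941
v -0.515 3.495 -0.401
v -1.686 3.181 -1.772
v -0.853 3.554 -0.232
v -2.004 3.094 -1.579
v -1.172 3.468 -0.039
v -2.254 2.875 -1.391
v -1.422 3.248 0.149
v -2.398 2.557 -1.236
v -1.566 2.93 0.304
v -2.414 2.187 -1.138
v -1.582 2.561 0.402
v -2.299 1.824 -1.112
v -1.467 2.197 0.429
v -2.071 1.521 -1.161
v -1.239 1.894 0.379
v -1.765 1.325 -1.279
v -0.932 1.698 0.261
v -1.427 1.266 -1.448
v -0.594 1.639 0.092
v -1.108 1.352 -1.641
v -0.276 1.726 -0.101
v -0.858 1.572 -1.829
v -0.026 1.945 -0.289
v -0.714 1.89 -1.984
v 0.118 2.263 -0.444
v 4.078 0.972 1.272
v 4.865 1.457 1.79
v 3.99 2.073 2.545
v 3.202 1.588 2.028
v 4.782 1.741 1.463
v 3.907 2.356 2.218
v 4.578 1.891 1.103
v 3.702 2.507 1.858
v 4.286 1.883 0.772
v 3.411 2.499 1.527
v 3.959 1.717 0.528
v 3.084 2.333 1.283
v 3.652 1.422 0.412
v 2.777 2.038 1.168
v 3.419 1.05 0.445
v 2.544 1.666 1.201
v 3.3 0.664 0.622
v 2.424 1.28 1.377
v 3.315 0.331 0.911
v 2.439 0.947 1.666
v 3.462 0.109 1.262
v 2.586 0.725 2.017
v 3.716 0.037 1.615
v 2.84 0.652 2.37
v 4.032 0.126 1.909
v 3.156 0.741 2.664
v 4.356 0.361 2.093
v 3.48 0.977 2.848
v 4.632 0.702 2.135
v 3.757 1.318 2.89
v 4.812 1.09 2.027
v 3.937 1.706 2.783
f 1 38 17
f 38 12 41
f 17 41 6
f 38 41 17
f 1 17 13
f 17 6 18
f 13 18 2
f 17 18 13
f 1 13 22
f 13 2 23
f 22 23 8
f 13 23 22
f 1 22 34
f 22 8 37
f 34 37 11
f 22 37 34
f 1 34 38
f 34 11 42
f 38 42 12
f 34 42 38
f 2 18 29
f 18 6 32
f 29 32 10
f 18 32 29
f 6 41 19
f 41 12 40
f 19 40 5
f 41 40 19
f 12 42 39
f 42 11 35
f 39 35 3
f 42 35 39
f 11 37 36
f 37 8 24
f 36 24 7
f 37 24 36
f 8 23 28
f 23 2 25
f 28 25 9
f 23 25 28
f 4 30 16
f 30 10 31
f 16 31 5
f 30 31 16
f 4 16 14
f 16 5 15
f 14 15 3
f 16 15 14
f 4 14 21
f 14 3 20
f 21 20 7
f 14 20 21
f 4 21 26
f 21 7 27
f 26 27 9
f 21 27 26
f 4 26 30
f 26 9 33
f 30 33 10
f 26 33 30
f 5 31 19
f 31 10 32
f 19 32 6
f 31 32 19
f 3 15 39
f 15 5 40
f 39 40 12
f 15 40 39
f 7 20 36
f 20 3 35
f 36 35 11
f 20 35 36
f 9 27 28
f 27 7 24
f 28 24 8
f 27 24 28
f 10 33 29
f 33 9 25
f 29 25 2
f 33 25 29
f 44 46 43
f 47 44 43
f 43 46 45
f 45 47 43
f 44 50 46
f 48 44 47
f 48 50 44
f 46 50 45
f 49 47 45
f 45 50 49
f 49 48 47
f 50 48 49
f 52 51 55
f 52 55 53
f 53 55 56
f 53 56 54
f 55 51 57
f 55 57 56
f 56 57 58
f 56 58 54
f 57 51 59
f 57 59 58
f 58 59 60
f 58 60 54
f 59 51 61
f 59 61 60
f 60 61 62
f 60 62 54
f 61 51 63
f 61 63 62
f 62 63 64
f 62 64 54
f 63 51 65
f 63 65 64
f 64 65 66
f 64 66 54
f 65 51 67
f 65 67 66
f 66 67 68
f 66 68 54
f 67 51 69
f 67 69 68
f 68 69 70
f 68 70 54
f 69 51 71
f 69 71 70
f 70 71 72
f 70 72 54
f 71 51 73
f 71 73 72
f 72 73 74
f 72 74 54
f 73 51 75
f 73 75 74
f 74 75 76
f 74 76 54
f 75 51 77
f 75 77 76
f 76 77 78
f 76 78 54
f 77 51 79
f 77 79 78
f 78 79 80
f 78 80 54
f 79 51 81
f 79 81 80
f 80 81 82
f 80 82 54
f 81 51 83
f 81 83 82
f 82 83 84
f 82 84 54
f 83 51 52
f 83 52 84
f 84 52 53
f 84 53 54
f 86 85 89
f 86 89 87
f 87 89 90
f 87 90 88
f 89 85 91
f 89 91 90
f 90 91 92
f 90 92 88
f 91 85 93
f 91 93 92
f 92 93 94
f 92 94 88
f 93 85 95
f 93 95 94
f 94 95 96
f 94 96 88
f 95 85 97
f 95 97 96
f 96 97 98
f 96 98 88
f 97 85 99
f 97 99 98
f 98 99 100
f 98 100 88
f 99 85 101
f 99 101 100
f 100 101 102
f 100 102 88
f 101 85 103
f 101 103 102
f 102 103 104
f 102 104 88
f 103 85 105
f 103 105 104
f 104 105 106
f 104 106 88
f 105 85 107
f 105 107 106
f 106 107 108
f 106 108 88
f 107 85 109
f 107 109 108
f 108 109 110
f 108 110 88
f 109 85 111
f 109 111 110
f 110 111 112
f 110 112 88
f 111 85 113
f 111 113 112
f 112 113 114
f 112 114 88
f 113 85 115
f 113 115 114
f 114 115 116
f 114 116 88
f 115 85 86
f 115 86 116
f 116 86 87
f 116 87 88



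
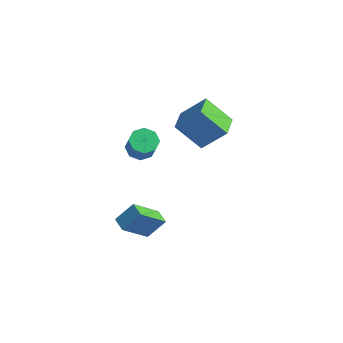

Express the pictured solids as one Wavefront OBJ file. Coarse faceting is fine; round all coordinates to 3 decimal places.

v 3.443 3.206 0.46
v 2.077 2.856 1.777
v 2.961 4.489 0.301
v 1.595 4.14 1.618
v 4.585 3.8 1.802
v 3.219 3.451 3.119
v 4.103 5.084 1.643
v 2.737 4.734 2.96
v 2.002 -0.196 -4.023
v 1.425 -1.565 -2.524
v 2.581 0.577 -3.094
v 2.005 -0.792 -1.595
v 2.715 -0.608 -4.125
v 2.139 -1.977 -2.626
v 3.295 0.165 -3.196
v 2.718 -1.204 -1.697
v 2.163 -0.334 2.749
v 2.537 -0.896 2.399
v 3.03 -1.267 3.52
v 2.657 -0.706 3.871
v 2.847 -0.405 2.425
v 3.34 -0.776 3.546
v 2.757 0.128 2.641
v 3.25 -0.244 3.763
v 2.319 0.39 2.921
v 2.812 0.018 4.042
v 1.79 0.227 3.1
v 2.283 -0.144 4.221
v 1.48 -0.264 3.074
v 1.973 -0.635 4.195
v 1.57 -0.796 2.857
v 2.063 -1.168 3.979
v 2.008 -1.058 2.578
v 2.501 -1.43 3.699
f 2 4 1
f 5 2 1
f 1 4 3
f 3 5 1
f 2 8 4
f 6 2 5
f 6 8 2
f 4 8 3
f 7 5 3
f 3 8 7
f 7 6 5
f 8 6 7
f 10 12 9
f 13 10 9
f 9 12 11
f 11 13 9
f 10 16 12
f 14 10 13
f 14 16 10
f 12 16 11
f 15 13 11
f 11 16 15
f 15 14 13
f 16 14 15
f 18 17 21
f 18 21 19
f 19 21 22
f 19 22 20
f 21 17 23
f 21 23 22
f 22 23 24
f 22 24 20
f 23 17 25
f 23 25 24
f 24 25 26
f 24 26 20
f 25 17 27
f 25 27 26
f 26 27 28
f 26 28 20
f 27 17 29
f 27 29 28
f 28 29 30
f 28 30 20
f 29 17 31
f 29 31 30
f 30 31 32
f 30 32 20
f 31 17 33
f 31 33 32
f 32 33 34
f 32 34 20
f 33 17 18
f 33 18 34
f 34 18 19
f 34 19 20



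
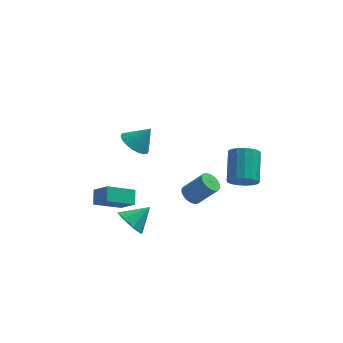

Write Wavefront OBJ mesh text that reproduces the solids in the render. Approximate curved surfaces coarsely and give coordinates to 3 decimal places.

v 0.878 -3.652 0.978
v 1.276 -3.988 0.606
v 2.32 -4.064 1.789
v 1.922 -3.728 2.162
v 1.353 -3.718 0.555
v 2.397 -3.794 1.738
v 1.337 -3.436 0.588
v 2.381 -3.512 1.771
v 1.229 -3.196 0.698
v 2.273 -3.272 1.881
v 1.052 -3.047 0.863
v 2.096 -3.123 2.047
v 0.841 -3.017 1.052
v 1.885 -3.093 2.235
v 0.637 -3.114 1.226
v 1.68 -3.189 2.409
v 0.48 -3.316 1.351
v 1.524 -3.392 2.534
v 0.403 -3.586 1.402
v 1.447 -3.662 2.585
v 0.419 -3.868 1.369
v 1.463 -3.944 2.552
v 0.527 -4.108 1.259
v 1.571 -4.184 2.442
v 0.704 -4.257 1.093
v 1.748 -4.333 2.277
v 0.915 -4.287 0.905
v 1.959 -4.363 2.088
v 1.12 -4.191 0.731
v 2.163 -4.266 1.914
v -4.519 -0.771 -2.551
v -3.715 -1.388 -1.69
v -4.554 0.001 -1.965
v -3.75 -0.616 -1.104
v -3.07 -0.064 -3.396
v -2.266 -0.681 -2.535
v -3.105 0.708 -2.81
v -2.301 0.091 -1.949
v 3.571 -4.019 2.491
v 4.3 -4.272 2.847
v 4.317 -2.674 3.946
v 3.589 -2.421 3.589
v 4.42 -4.053 2.526
v 4.437 -2.454 3.625
v 4.345 -3.826 2.197
v 4.362 -2.227 3.296
v 4.093 -3.643 1.935
v 4.11 -2.044 3.034
v 3.722 -3.547 1.8
v 3.739 -1.948 2.899
v 3.316 -3.558 1.824
v 3.333 -1.96 2.923
v 2.968 -3.676 2
v 2.985 -2.077 3.099
v 2.759 -3.872 2.289
v 2.776 -2.273 3.387
v 2.736 -4.102 2.623
v 2.753 -2.503 3.722
v 2.904 -4.313 2.928
v 2.921 -2.714 4.027
v 3.225 -4.457 3.132
v 3.242 -2.858 4.231
v 3.626 -4.5 3.189
v 3.643 -2.901 4.288
v 4.014 -4.434 3.087
v 4.031 -2.835 4.185
v -2.524 2.943 -0.321
v -1.869 3.351 -0.925
v -1.636 3.177 0.801
v -2.113 3.691 -0.802
v -2.438 3.883 -0.585
v -2.78 3.889 -0.315
v -3.072 3.708 -0.046
v -3.255 3.375 0.168
v -3.294 2.957 0.286
v -3.18 2.536 0.283
v -2.936 2.196 0.161
v -2.611 2.004 -0.057
v -2.268 1.997 -0.327
v -1.977 2.179 -0.596
v -1.793 2.512 -0.81
v -1.755 2.93 -0.928
v -2.367 -3.002 -2.068
v -1.705 -3.155 -2.774
v -1.333 -2.378 -1.232
v -2.05 -2.492 -2.842
v -2.581 -2.129 -2.457
v -2.987 -2.277 -1.844
v -3.03 -2.85 -1.363
v -2.685 -3.513 -1.294
v -2.154 -3.876 -1.679
v -1.748 -3.728 -2.292
f 2 1 5
f 2 5 3
f 3 5 6
f 3 6 4
f 5 1 7
f 5 7 6
f 6 7 8
f 6 8 4
f 7 1 9
f 7 9 8
f 8 9 10
f 8 10 4
f 9 1 11
f 9 11 10
f 10 11 12
f 10 12 4
f 11 1 13
f 11 13 12
f 12 13 14
f 12 14 4
f 13 1 15
f 13 15 14
f 14 15 16
f 14 16 4
f 15 1 17
f 15 17 16
f 16 17 18
f 16 18 4
f 17 1 19
f 17 19 18
f 18 19 20
f 18 20 4
f 19 1 21
f 19 21 20
f 20 21 22
f 20 22 4
f 21 1 23
f 21 23 22
f 22 23 24
f 22 24 4
f 23 1 25
f 23 25 24
f 24 25 26
f 24 26 4
f 25 1 27
f 25 27 26
f 26 27 28
f 26 28 4
f 27 1 29
f 27 29 28
f 28 29 30
f 28 30 4
f 29 1 2
f 29 2 30
f 30 2 3
f 30 3 4
f 32 34 31
f 35 32 31
f 31 34 33
f 33 35 31
f 32 38 34
f 36 32 35
f 36 38 32
f 34 38 33
f 37 35 33
f 33 38 37
f 37 36 35
f 38 36 37
f 40 39 43
f 40 43 41
f 41 43 44
f 41 44 42
f 43 39 45
f 43 45 44
f 44 45 46
f 44 46 42
f 45 39 47
f 45 47 46
f 46 47 48
f 46 48 42
f 47 39 49
f 47 49 48
f 48 49 50
f 48 50 42
f 49 39 51
f 49 51 50
f 50 51 52
f 50 52 42
f 51 39 53
f 51 53 52
f 52 53 54
f 52 54 42
f 53 39 55
f 53 55 54
f 54 55 56
f 54 56 42
f 55 39 57
f 55 57 56
f 56 57 58
f 56 58 42
f 57 39 59
f 57 59 58
f 58 59 60
f 58 60 42
f 59 39 61
f 59 61 60
f 60 61 62
f 60 62 42
f 61 39 63
f 61 63 62
f 62 63 64
f 62 64 42
f 63 39 65
f 63 65 64
f 64 65 66
f 64 66 42
f 65 39 40
f 65 40 66
f 66 40 41
f 66 41 42
f 68 67 70
f 68 70 69
f 70 67 71
f 70 71 69
f 71 67 72
f 71 72 69
f 72 67 73
f 72 73 69
f 73 67 74
f 73 74 69
f 74 67 75
f 74 75 69
f 75 67 76
f 75 76 69
f 76 67 77
f 76 77 69
f 77 67 78
f 77 78 69
f 78 67 79
f 78 79 69
f 79 67 80
f 79 80 69
f 80 67 81
f 80 81 69
f 81 67 82
f 81 82 69
f 82 67 68
f 82 68 69
f 84 83 86
f 84 86 85
f 86 83 87
f 86 87 85
f 87 83 88
f 87 88 85
f 88 83 89
f 88 89 85
f 89 83 90
f 89 90 85
f 90 83 91
f 90 91 85
f 91 83 92
f 91 92 85
f 92 83 84
f 92 84 85



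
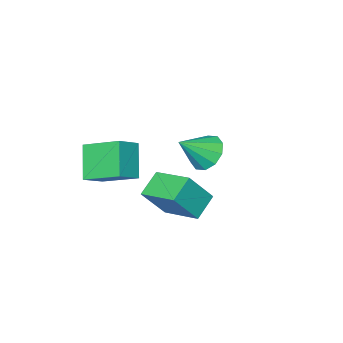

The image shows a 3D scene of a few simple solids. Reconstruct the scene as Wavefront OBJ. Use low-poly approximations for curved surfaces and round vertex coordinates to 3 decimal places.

v -1.71 -0.097 -3.126
v -1.087 -0.041 -3.868
v -0.43 -0.383 -2.074
v -1.153 0.509 -3.639
v -1.431 0.828 -3.214
v -1.815 0.793 -2.755
v -2.159 0.418 -2.438
v -2.332 -0.153 -2.383
v -2.266 -0.704 -2.612
v -1.988 -1.022 -3.037
v -1.604 -0.987 -3.496
v -1.26 -0.613 -3.813
v 2.721 -1.414 -1.595
v 2.067 0.193 -0.773
v 3.41 -0.472 -2.886
v 2.756 1.134 -2.064
v 3.744 -1.314 -0.976
v 3.09 0.292 -0.154
v 4.433 -0.373 -2.267
v 3.779 1.234 -1.445
v 1.328 1.966 -2.965
v 2.295 1.668 -1.599
v 1.085 3.764 -2.401
v 2.052 3.466 -1.035
v 2.368 2.314 -3.625
v 3.335 2.016 -2.259
v 2.125 4.112 -3.061
v 3.092 3.814 -1.695
f 2 1 4
f 2 4 3
f 4 1 5
f 4 5 3
f 5 1 6
f 5 6 3
f 6 1 7
f 6 7 3
f 7 1 8
f 7 8 3
f 8 1 9
f 8 9 3
f 9 1 10
f 9 10 3
f 10 1 11
f 10 11 3
f 11 1 12
f 11 12 3
f 12 1 2
f 12 2 3
f 14 16 13
f 17 14 13
f 13 16 15
f 15 17 13
f 14 20 16
f 18 14 17
f 18 20 14
f 16 20 15
f 19 17 15
f 15 20 19
f 19 18 17
f 20 18 19
f 22 24 21
f 25 22 21
f 21 24 23
f 23 25 21
f 22 28 24
f 26 22 25
f 26 28 22
f 24 28 23
f 27 25 23
f 23 28 27
f 27 26 25
f 28 26 27



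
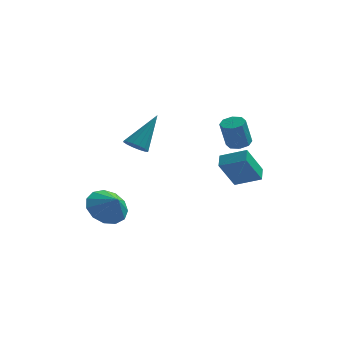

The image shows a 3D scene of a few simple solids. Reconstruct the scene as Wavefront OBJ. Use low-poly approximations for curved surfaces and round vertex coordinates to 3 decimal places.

v -2.958 1.289 0.784
v -2.582 1.619 0.354
v -2.082 2.391 2.396
v -2.868 1.805 0.382
v -3.177 1.852 0.518
v -3.428 1.749 0.726
v -3.554 1.522 0.949
v -3.519 1.233 1.127
v -3.335 0.959 1.214
v -3.049 0.774 1.186
v -2.74 0.726 1.05
v -2.488 0.83 0.843
v -2.363 1.056 0.62
v -2.398 1.345 0.441
v -3.828 -2.125 -1.657
v -3.143 -1.318 -1.613
v -3.252 -2.655 -0.943
v -3.558 -1.209 -1.197
v -4.059 -1.392 -0.928
v -4.487 -1.807 -0.89
v -4.705 -2.323 -1.096
v -4.646 -2.777 -1.48
v -4.326 -3.024 -1.92
v -3.849 -2.985 -2.277
v -3.365 -2.674 -2.437
v -3.028 -2.188 -2.35
v -2.946 -1.683 -2.042
v 1.8 1.178 1.258
v 2.268 0.787 1.247
v 1.989 0.412 2.651
v 1.52 0.802 2.662
v 2.395 1.215 1.386
v 2.116 0.84 2.79
v 2.173 1.62 1.45
v 1.893 1.245 2.855
v 1.732 1.766 1.402
v 1.453 1.391 2.806
v 1.331 1.568 1.269
v 1.052 1.193 2.673
v 1.204 1.14 1.13
v 0.925 0.765 2.534
v 1.427 0.735 1.065
v 1.147 0.36 2.47
v 1.867 0.589 1.114
v 1.588 0.214 2.518
v 0.886 0.985 -0.162
v 2.157 0.779 0.336
v 0.873 1.729 0.18
v 2.143 1.524 0.678
v 1.577 1.676 -1.638
v 2.847 1.471 -1.14
v 1.563 2.421 -1.296
v 2.834 2.215 -0.798
f 2 1 4
f 2 4 3
f 4 1 5
f 4 5 3
f 5 1 6
f 5 6 3
f 6 1 7
f 6 7 3
f 7 1 8
f 7 8 3
f 8 1 9
f 8 9 3
f 9 1 10
f 9 10 3
f 10 1 11
f 10 11 3
f 11 1 12
f 11 12 3
f 12 1 13
f 12 13 3
f 13 1 14
f 13 14 3
f 14 1 2
f 14 2 3
f 16 15 18
f 16 18 17
f 18 15 19
f 18 19 17
f 19 15 20
f 19 20 17
f 20 15 21
f 20 21 17
f 21 15 22
f 21 22 17
f 22 15 23
f 22 23 17
f 23 15 24
f 23 24 17
f 24 15 25
f 24 25 17
f 25 15 26
f 25 26 17
f 26 15 27
f 26 27 17
f 27 15 16
f 27 16 17
f 29 28 32
f 29 32 30
f 30 32 33
f 30 33 31
f 32 28 34
f 32 34 33
f 33 34 35
f 33 35 31
f 34 28 36
f 34 36 35
f 35 36 37
f 35 37 31
f 36 28 38
f 36 38 37
f 37 38 39
f 37 39 31
f 38 28 40
f 38 40 39
f 39 40 41
f 39 41 31
f 40 28 42
f 40 42 41
f 41 42 43
f 41 43 31
f 42 28 44
f 42 44 43
f 43 44 45
f 43 45 31
f 44 28 29
f 44 29 45
f 45 29 30
f 45 30 31
f 47 49 46
f 50 47 46
f 46 49 48
f 48 50 46
f 47 53 49
f 51 47 50
f 51 53 47
f 49 53 48
f 52 50 48
f 48 53 52
f 52 51 50
f 53 51 52



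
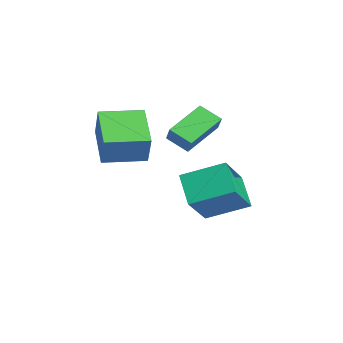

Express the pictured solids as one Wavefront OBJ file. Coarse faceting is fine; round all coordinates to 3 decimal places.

v -2.297 1.905 1.569
v -2.864 1.128 2.142
v -1.627 1.933 2.27
v -2.195 1.156 2.843
v -1.305 0.524 0.677
v -1.873 -0.253 1.25
v -0.636 0.552 1.378
v -1.203 -0.225 1.951
v -1.64 -3.102 1.844
v -0.817 -3.078 3.192
v -1.67 -1.282 1.83
v -0.847 -1.258 3.178
v 0.067 -3.082 0.802
v 0.89 -3.058 2.15
v 0.037 -1.262 0.788
v 0.86 -1.238 2.136
v -2.091 0.303 -0.908
v -1.646 2.11 -0.148
v -3.454 1.231 -2.318
v -3.01 3.038 -1.558
v -0.83 0.462 -2.022
v -0.386 2.269 -1.262
v -2.194 1.39 -3.432
v -1.749 3.197 -2.672
f 2 4 1
f 5 2 1
f 1 4 3
f 3 5 1
f 2 8 4
f 6 2 5
f 6 8 2
f 4 8 3
f 7 5 3
f 3 8 7
f 7 6 5
f 8 6 7
f 10 12 9
f 13 10 9
f 9 12 11
f 11 13 9
f 10 16 12
f 14 10 13
f 14 16 10
f 12 16 11
f 15 13 11
f 11 16 15
f 15 14 13
f 16 14 15
f 18 20 17
f 21 18 17
f 17 20 19
f 19 21 17
f 18 24 20
f 22 18 21
f 22 24 18
f 20 24 19
f 23 21 19
f 19 24 23
f 23 22 21
f 24 22 23



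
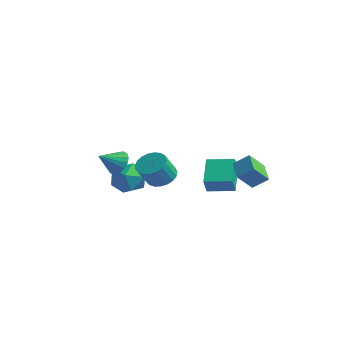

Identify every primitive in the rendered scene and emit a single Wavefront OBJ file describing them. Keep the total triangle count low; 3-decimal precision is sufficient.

v -2.455 -0.784 -3.387
v -1.719 -0.452 -2.529
v -2.001 -2.608 -3.071
v -1.265 -2.276 -2.213
v -2.429 -2.16 -2.069
v -2.709 -1.033 -2.265
v -1.011 -2.027 -3.335
v -1.291 -0.9 -3.531
v -0.827 -1.22 -2.497
v -1.703 -1.302 -1.715
v -2.017 -1.758 -3.885
v -2.893 -1.84 -3.103
v -0.244 2.981 -2.872
v 0.08 2.439 -1.899
v 0.987 3.963 -2.735
v 1.311 3.421 -1.762
v 0.829 1.779 -3.898
v 1.153 1.237 -2.925
v 2.06 2.761 -3.761
v 2.384 2.219 -2.788
v 3.025 -3.442 -0.592
v 3.901 -3.432 -0.67
v 4.012 -4.247 0.475
v 3.135 -4.258 0.552
v 3.84 -3.141 -0.456
v 3.951 -3.956 0.688
v 3.638 -2.902 -0.267
v 3.749 -3.717 0.878
v 3.33 -2.756 -0.133
v 3.441 -3.572 1.012
v 2.969 -2.729 -0.079
v 3.08 -3.545 1.066
v 2.618 -2.826 -0.114
v 2.728 -3.642 1.031
v 2.337 -3.029 -0.231
v 2.448 -3.844 0.913
v 2.175 -3.303 -0.411
v 2.286 -4.119 0.734
v 2.16 -3.602 -0.622
v 2.27 -4.417 0.522
v 2.294 -3.873 -0.828
v 2.405 -4.688 0.316
v 2.555 -4.069 -0.994
v 2.666 -4.885 0.151
v 2.897 -4.157 -1.089
v 3.008 -4.973 0.055
v 3.261 -4.121 -1.099
v 3.372 -4.937 0.045
v 3.584 -3.968 -1.022
v 3.695 -4.784 0.123
v 3.811 -3.724 -0.87
v 3.921 -4.54 0.275
v -0.961 -2.982 -0.997
v -0.364 -3.373 -1.42
v -1.199 -4.138 -0.263
v -0.173 -3.215 -1.11
v -0.162 -3.004 -0.773
v -0.335 -2.788 -0.488
v -0.651 -2.616 -0.32
v -1.038 -2.528 -0.306
v -1.407 -2.544 -0.451
v -1.675 -2.66 -0.721
v -1.779 -2.85 -1.054
v -1.695 -3.07 -1.374
v -1.444 -3.27 -1.608
v -1.082 -3.404 -1.701
v -0.692 -3.441 -1.634
v 2.732 1.905 -1.263
v 3.409 2.461 -0.599
v 2.905 2.861 -2.243
v 3.583 3.418 -1.579
v 3.797 1.202 -1.761
v 4.475 1.759 -1.097
v 3.971 2.159 -2.741
v 4.648 2.715 -2.077
f 1 12 6
f 1 6 2
f 1 2 8
f 1 8 11
f 1 11 12
f 2 6 10
f 6 12 5
f 12 11 3
f 11 8 7
f 8 2 9
f 4 10 5
f 4 5 3
f 4 3 7
f 4 7 9
f 4 9 10
f 5 10 6
f 3 5 12
f 7 3 11
f 9 7 8
f 10 9 2
f 14 16 13
f 17 14 13
f 13 16 15
f 15 17 13
f 14 20 16
f 18 14 17
f 18 20 14
f 16 20 15
f 19 17 15
f 15 20 19
f 19 18 17
f 20 18 19
f 22 21 25
f 22 25 23
f 23 25 26
f 23 26 24
f 25 21 27
f 25 27 26
f 26 27 28
f 26 28 24
f 27 21 29
f 27 29 28
f 28 29 30
f 28 30 24
f 29 21 31
f 29 31 30
f 30 31 32
f 30 32 24
f 31 21 33
f 31 33 32
f 32 33 34
f 32 34 24
f 33 21 35
f 33 35 34
f 34 35 36
f 34 36 24
f 35 21 37
f 35 37 36
f 36 37 38
f 36 38 24
f 37 21 39
f 37 39 38
f 38 39 40
f 38 40 24
f 39 21 41
f 39 41 40
f 40 41 42
f 40 42 24
f 41 21 43
f 41 43 42
f 42 43 44
f 42 44 24
f 43 21 45
f 43 45 44
f 44 45 46
f 44 46 24
f 45 21 47
f 45 47 46
f 46 47 48
f 46 48 24
f 47 21 49
f 47 49 48
f 48 49 50
f 48 50 24
f 49 21 51
f 49 51 50
f 50 51 52
f 50 52 24
f 51 21 22
f 51 22 52
f 52 22 23
f 52 23 24
f 54 53 56
f 54 56 55
f 56 53 57
f 56 57 55
f 57 53 58
f 57 58 55
f 58 53 59
f 58 59 55
f 59 53 60
f 59 60 55
f 60 53 61
f 60 61 55
f 61 53 62
f 61 62 55
f 62 53 63
f 62 63 55
f 63 53 64
f 63 64 55
f 64 53 65
f 64 65 55
f 65 53 66
f 65 66 55
f 66 53 67
f 66 67 55
f 67 53 54
f 67 54 55
f 69 71 68
f 72 69 68
f 68 71 70
f 70 72 68
f 69 75 71
f 73 69 72
f 73 75 69
f 71 75 70
f 74 72 70
f 70 75 74
f 74 73 72
f 75 73 74



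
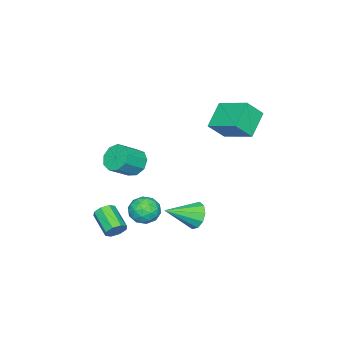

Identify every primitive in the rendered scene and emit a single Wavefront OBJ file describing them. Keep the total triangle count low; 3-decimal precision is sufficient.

v 3.704 -0.846 -4.049
v 4.115 -1.283 -4.348
v 3.328 -2.53 -3.609
v 2.916 -2.094 -3.311
v 4.292 -1.125 -3.893
v 3.505 -2.373 -3.155
v 4.125 -0.805 -3.53
v 3.338 -2.052 -2.791
v 3.711 -0.508 -3.471
v 2.923 -1.756 -2.732
v 3.292 -0.41 -3.751
v 2.505 -1.657 -3.012
v 3.115 -0.567 -4.205
v 2.328 -1.815 -3.467
v 3.282 -0.888 -4.569
v 2.495 -2.135 -3.83
v 3.697 -1.184 -4.628
v 2.909 -2.432 -3.889
v 2.68 -0.263 1.038
v 3.276 0.225 0.554
v 4.397 -0.268 1.438
v 3.8 -0.757 1.922
v 3.054 0.566 1.025
v 4.175 0.073 1.909
v 2.658 0.519 1.503
v 3.778 0.026 2.386
v 2.271 0.106 1.763
v 3.392 -0.387 2.646
v 2.076 -0.48 1.684
v 3.197 -0.973 2.567
v 2.163 -0.964 1.303
v 3.284 -1.457 2.186
v 2.492 -1.121 0.798
v 3.613 -1.614 1.681
v 2.909 -0.876 0.406
v 4.03 -1.369 1.289
v 3.218 -0.345 0.309
v 4.339 -0.838 1.193
v 1.891 3.078 -2.513
v 2.405 3.143 -3.274
v 3.289 1.942 -1.667
v 2.546 3.573 -2.929
v 2.437 3.814 -2.426
v 2.12 3.774 -1.956
v 1.715 3.468 -1.699
v 1.378 3.013 -1.753
v 1.237 2.583 -2.097
v 1.346 2.343 -2.601
v 1.663 2.383 -3.071
v 2.068 2.689 -3.328
v -1.848 2.723 1.596
v -3.324 2.61 2.62
v -1.432 4.658 2.41
v -2.908 4.545 3.434
v -1.072 2.115 2.646
v -2.548 2.002 3.67
v -0.656 4.05 3.46
v -2.132 3.937 4.484
v 3.289 1.481 -2.266
v 3.891 0.828 -2.622
v 2.329 0.352 -1.818
v 2.931 -0.301 -2.174
v 3.176 0.204 -1.399
v 3.769 0.901 -1.676
v 2.451 0.279 -2.764
v 3.044 0.976 -3.041
v 3.373 0.085 -2.93
v 3.821 0.038 -2.086
v 2.399 1.142 -2.354
v 2.847 1.095 -1.51
v 3.674 1.254 -2.483
v 2.546 -0.074 -1.957
v 2.69 0.223 -1.501
v 3.044 -0.161 -1.71
v 3.603 1.297 -1.927
v 3.957 0.913 -2.136
v 3.536 0.546 -1.417
v 2.263 0.267 -2.304
v 2.617 -0.117 -2.513
v 3.176 1.341 -2.73
v 3.53 0.957 -2.939
v 2.684 0.634 -3.023
v 3.724 0.433 -2.873
v 3.159 -0.231 -2.61
v 2.877 0.11 -2.957
v 3.226 0.52 -3.12
v 3.987 0.406 -2.377
v 3.423 -0.258 -2.114
v 3.567 0.039 -1.658
v 3.916 0.449 -1.821
v 3.683 -0.031 -2.558
v 2.797 1.438 -2.326
v 2.233 0.774 -2.063
v 2.304 0.731 -2.619
v 2.653 1.141 -2.782
v 3.061 1.411 -1.83
v 2.496 0.747 -1.567
v 2.994 0.66 -1.32
v 3.343 1.07 -1.483
v 2.537 1.211 -1.882
f 2 1 5
f 2 5 3
f 3 5 6
f 3 6 4
f 5 1 7
f 5 7 6
f 6 7 8
f 6 8 4
f 7 1 9
f 7 9 8
f 8 9 10
f 8 10 4
f 9 1 11
f 9 11 10
f 10 11 12
f 10 12 4
f 11 1 13
f 11 13 12
f 12 13 14
f 12 14 4
f 13 1 15
f 13 15 14
f 14 15 16
f 14 16 4
f 15 1 17
f 15 17 16
f 16 17 18
f 16 18 4
f 17 1 2
f 17 2 18
f 18 2 3
f 18 3 4
f 20 19 23
f 20 23 21
f 21 23 24
f 21 24 22
f 23 19 25
f 23 25 24
f 24 25 26
f 24 26 22
f 25 19 27
f 25 27 26
f 26 27 28
f 26 28 22
f 27 19 29
f 27 29 28
f 28 29 30
f 28 30 22
f 29 19 31
f 29 31 30
f 30 31 32
f 30 32 22
f 31 19 33
f 31 33 32
f 32 33 34
f 32 34 22
f 33 19 35
f 33 35 34
f 34 35 36
f 34 36 22
f 35 19 37
f 35 37 36
f 36 37 38
f 36 38 22
f 37 19 20
f 37 20 38
f 38 20 21
f 38 21 22
f 40 39 42
f 40 42 41
f 42 39 43
f 42 43 41
f 43 39 44
f 43 44 41
f 44 39 45
f 44 45 41
f 45 39 46
f 45 46 41
f 46 39 47
f 46 47 41
f 47 39 48
f 47 48 41
f 48 39 49
f 48 49 41
f 49 39 50
f 49 50 41
f 50 39 40
f 50 40 41
f 52 54 51
f 55 52 51
f 51 54 53
f 53 55 51
f 52 58 54
f 56 52 55
f 56 58 52
f 54 58 53
f 57 55 53
f 53 58 57
f 57 56 55
f 58 56 57
f 59 96 75
f 96 70 99
f 75 99 64
f 96 99 75
f 59 75 71
f 75 64 76
f 71 76 60
f 75 76 71
f 59 71 80
f 71 60 81
f 80 81 66
f 71 81 80
f 59 80 92
f 80 66 95
f 92 95 69
f 80 95 92
f 59 92 96
f 92 69 100
f 96 100 70
f 92 100 96
f 60 76 87
f 76 64 90
f 87 90 68
f 76 90 87
f 64 99 77
f 99 70 98
f 77 98 63
f 99 98 77
f 70 100 97
f 100 69 93
f 97 93 61
f 100 93 97
f 69 95 94
f 95 66 82
f 94 82 65
f 95 82 94
f 66 81 86
f 81 60 83
f 86 83 67
f 81 83 86
f 62 88 74
f 88 68 89
f 74 89 63
f 88 89 74
f 62 74 72
f 74 63 73
f 72 73 61
f 74 73 72
f 62 72 79
f 72 61 78
f 79 78 65
f 72 78 79
f 62 79 84
f 79 65 85
f 84 85 67
f 79 85 84
f 62 84 88
f 84 67 91
f 88 91 68
f 84 91 88
f 63 89 77
f 89 68 90
f 77 90 64
f 89 90 77
f 61 73 97
f 73 63 98
f 97 98 70
f 73 98 97
f 65 78 94
f 78 61 93
f 94 93 69
f 78 93 94
f 67 85 86
f 85 65 82
f 86 82 66
f 85 82 86
f 68 91 87
f 91 67 83
f 87 83 60
f 91 83 87



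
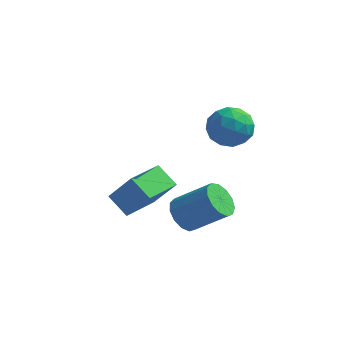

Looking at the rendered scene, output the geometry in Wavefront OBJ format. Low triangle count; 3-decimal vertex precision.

v -1.581 -0.957 -3.105
v -2.58 -0.607 -2.333
v -1.084 0.878 -3.294
v -2.083 1.228 -2.522
v -0.437 -1.108 -1.558
v -1.436 -0.758 -0.786
v 0.06 0.727 -1.747
v -0.939 1.077 -0.975
v 1.791 0.764 2.208
v 2.478 1.433 2.733
v 2.722 -0.633 2.767
v 3.409 0.036 3.292
v 2.381 -0.079 3.647
v 1.806 0.784 3.301
v 3.394 0.016 2.199
v 2.819 0.879 1.853
v 3.469 0.971 2.728
v 2.843 0.912 3.622
v 2.357 -0.112 1.878
v 1.731 -0.171 2.772
v 2.052 1.221 2.421
v 3.148 -0.421 3.079
v 2.543 -0.489 3.287
v 2.947 -0.095 3.596
v 1.657 0.839 2.755
v 2.061 1.232 3.064
v 2.005 0.344 3.601
v 3.139 -0.432 2.436
v 3.543 -0.039 2.745
v 2.253 0.895 1.904
v 2.657 1.289 2.213
v 3.195 0.456 1.899
v 3.039 1.343 2.727
v 3.587 0.522 3.056
v 3.578 0.51 2.413
v 3.239 1.017 2.21
v 2.671 1.308 3.253
v 3.219 0.487 3.582
v 2.614 0.419 3.79
v 2.276 0.926 3.586
v 3.254 1.036 3.25
v 1.981 0.313 1.918
v 2.529 -0.508 2.247
v 2.924 -0.126 1.914
v 2.586 0.381 1.71
v 1.613 0.278 2.444
v 2.161 -0.543 2.773
v 1.961 -0.217 3.29
v 1.622 0.29 3.087
v 1.946 -0.236 2.25
v 1.238 -1.431 -1.956
v 1.712 -1.02 -2.628
v 3.295 -0.797 -1.377
v 2.822 -1.209 -0.704
v 1.46 -0.643 -2.376
v 3.043 -0.421 -1.125
v 1.138 -0.517 -1.99
v 2.721 -0.295 -0.739
v 0.847 -0.681 -1.594
v 2.43 -0.459 -0.342
v 0.681 -1.083 -1.312
v 2.264 -0.861 -0.061
v 0.692 -1.596 -1.234
v 2.275 -1.374 0.017
v 0.876 -2.056 -1.386
v 2.459 -1.834 -0.135
v 1.175 -2.318 -1.718
v 2.758 -2.096 -0.467
v 1.495 -2.298 -2.126
v 3.078 -2.076 -0.875
v 1.733 -2.003 -2.48
v 3.316 -1.781 -1.229
v 1.814 -1.526 -2.667
v 3.397 -1.304 -1.416
f 2 4 1
f 5 2 1
f 1 4 3
f 3 5 1
f 2 8 4
f 6 2 5
f 6 8 2
f 4 8 3
f 7 5 3
f 3 8 7
f 7 6 5
f 8 6 7
f 9 46 25
f 46 20 49
f 25 49 14
f 46 49 25
f 9 25 21
f 25 14 26
f 21 26 10
f 25 26 21
f 9 21 30
f 21 10 31
f 30 31 16
f 21 31 30
f 9 30 42
f 30 16 45
f 42 45 19
f 30 45 42
f 9 42 46
f 42 19 50
f 46 50 20
f 42 50 46
f 10 26 37
f 26 14 40
f 37 40 18
f 26 40 37
f 14 49 27
f 49 20 48
f 27 48 13
f 49 48 27
f 20 50 47
f 50 19 43
f 47 43 11
f 50 43 47
f 19 45 44
f 45 16 32
f 44 32 15
f 45 32 44
f 16 31 36
f 31 10 33
f 36 33 17
f 31 33 36
f 12 38 24
f 38 18 39
f 24 39 13
f 38 39 24
f 12 24 22
f 24 13 23
f 22 23 11
f 24 23 22
f 12 22 29
f 22 11 28
f 29 28 15
f 22 28 29
f 12 29 34
f 29 15 35
f 34 35 17
f 29 35 34
f 12 34 38
f 34 17 41
f 38 41 18
f 34 41 38
f 13 39 27
f 39 18 40
f 27 40 14
f 39 40 27
f 11 23 47
f 23 13 48
f 47 48 20
f 23 48 47
f 15 28 44
f 28 11 43
f 44 43 19
f 28 43 44
f 17 35 36
f 35 15 32
f 36 32 16
f 35 32 36
f 18 41 37
f 41 17 33
f 37 33 10
f 41 33 37
f 52 51 55
f 52 55 53
f 53 55 56
f 53 56 54
f 55 51 57
f 55 57 56
f 56 57 58
f 56 58 54
f 57 51 59
f 57 59 58
f 58 59 60
f 58 60 54
f 59 51 61
f 59 61 60
f 60 61 62
f 60 62 54
f 61 51 63
f 61 63 62
f 62 63 64
f 62 64 54
f 63 51 65
f 63 65 64
f 64 65 66
f 64 66 54
f 65 51 67
f 65 67 66
f 66 67 68
f 66 68 54
f 67 51 69
f 67 69 68
f 68 69 70
f 68 70 54
f 69 51 71
f 69 71 70
f 70 71 72
f 70 72 54
f 71 51 73
f 71 73 72
f 72 73 74
f 72 74 54
f 73 51 52
f 73 52 74
f 74 52 53
f 74 53 54

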